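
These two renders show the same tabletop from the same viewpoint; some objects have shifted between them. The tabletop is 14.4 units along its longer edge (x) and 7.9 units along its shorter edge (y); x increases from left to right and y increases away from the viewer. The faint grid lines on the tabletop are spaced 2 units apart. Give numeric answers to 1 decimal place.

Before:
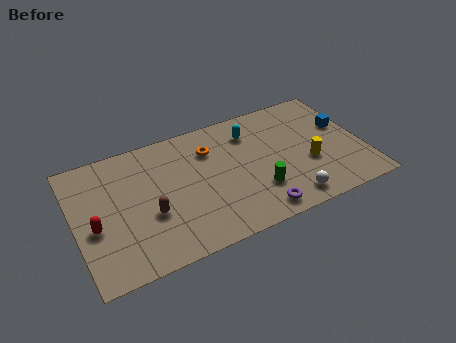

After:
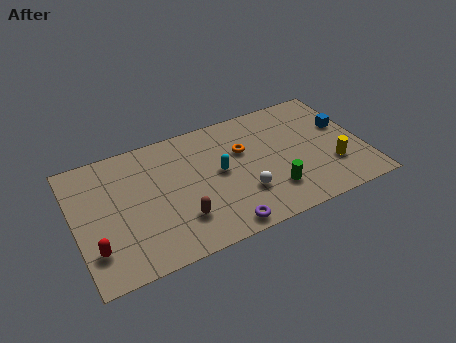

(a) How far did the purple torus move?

1.8

The purple torus was near (8.7, 1.0) before and (6.9, 0.8) after, so it travelled √(1.8² + 0.2²) ≈ 1.8 units.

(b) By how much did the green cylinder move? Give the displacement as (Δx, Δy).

(0.7, -0.3)

The green cylinder started near (8.9, 2.3) and ended near (9.6, 2.0).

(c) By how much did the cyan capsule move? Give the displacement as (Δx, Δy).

(-1.8, -1.9)

The cyan capsule started near (9.0, 6.1) and ended near (7.2, 4.2).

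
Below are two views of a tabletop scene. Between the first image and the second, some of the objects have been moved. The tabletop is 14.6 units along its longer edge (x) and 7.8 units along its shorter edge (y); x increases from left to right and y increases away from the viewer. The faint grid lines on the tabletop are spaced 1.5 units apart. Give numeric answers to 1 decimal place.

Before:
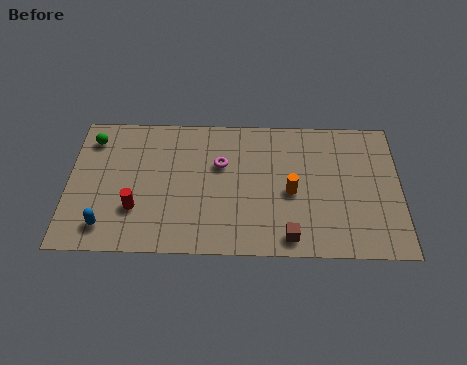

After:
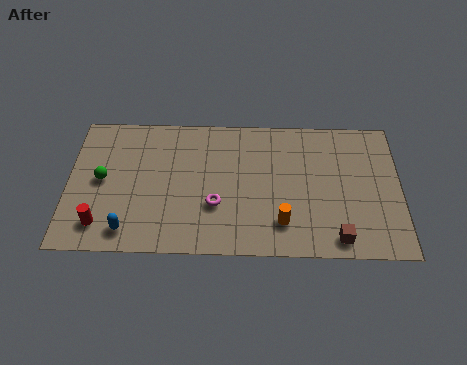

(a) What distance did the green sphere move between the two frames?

2.4

The green sphere was near (1.0, 6.3) before and (1.5, 4.0) after, so it travelled √(0.5² + 2.3²) ≈ 2.4 units.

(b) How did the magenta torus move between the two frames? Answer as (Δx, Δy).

(-0.2, -2.3)

From the two frames, the magenta torus sits at roughly (6.7, 5.0) before and (6.5, 2.7) after.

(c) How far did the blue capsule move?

1.0

From (1.7, 1.4) to (2.7, 1.2), the blue capsule covered √(1.0² + 0.2²) ≈ 1.0 units.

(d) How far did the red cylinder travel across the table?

1.7

The red cylinder was near (3.0, 2.4) before and (1.5, 1.5) after, so it travelled √(1.5² + 0.9²) ≈ 1.7 units.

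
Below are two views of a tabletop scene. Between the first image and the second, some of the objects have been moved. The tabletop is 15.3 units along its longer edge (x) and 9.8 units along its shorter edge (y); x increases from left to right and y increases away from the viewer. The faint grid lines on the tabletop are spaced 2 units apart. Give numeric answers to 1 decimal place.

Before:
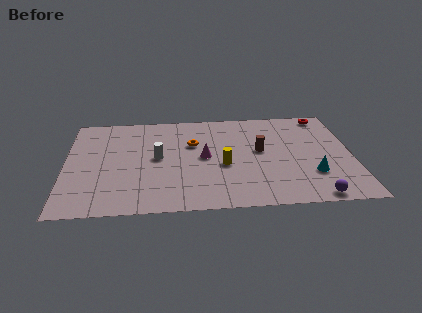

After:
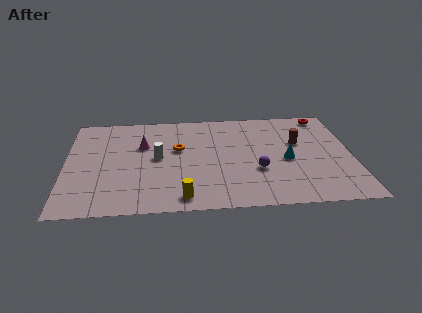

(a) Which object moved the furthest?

the purple sphere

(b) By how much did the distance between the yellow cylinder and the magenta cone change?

+4.3

They were about 1.3 units apart before and 5.6 after — 4.3 units further apart.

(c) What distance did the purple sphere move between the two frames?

4.0

From (13.1, 0.8) to (10.2, 3.5), the purple sphere covered √(2.9² + 2.7²) ≈ 4.0 units.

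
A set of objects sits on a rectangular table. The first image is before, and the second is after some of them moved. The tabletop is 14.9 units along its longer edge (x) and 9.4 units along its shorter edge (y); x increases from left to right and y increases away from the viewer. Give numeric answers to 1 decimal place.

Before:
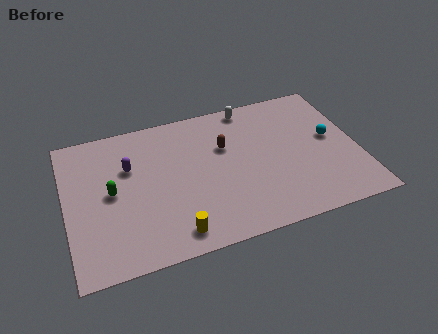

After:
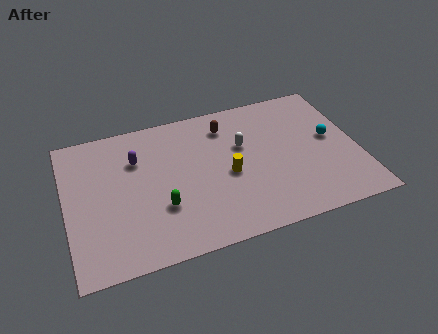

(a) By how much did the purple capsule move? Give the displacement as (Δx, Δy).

(0.4, 0.4)

The purple capsule was at about (3.3, 6.2) and moved to about (3.7, 6.6).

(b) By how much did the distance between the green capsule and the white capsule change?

-3.1

The distance was about 8.3 in the first image and 5.2 in the second, so they moved 3.1 units closer together.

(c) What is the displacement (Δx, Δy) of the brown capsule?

(0.2, 1.4)

The brown capsule was at about (8.2, 6.1) and moved to about (8.4, 7.5).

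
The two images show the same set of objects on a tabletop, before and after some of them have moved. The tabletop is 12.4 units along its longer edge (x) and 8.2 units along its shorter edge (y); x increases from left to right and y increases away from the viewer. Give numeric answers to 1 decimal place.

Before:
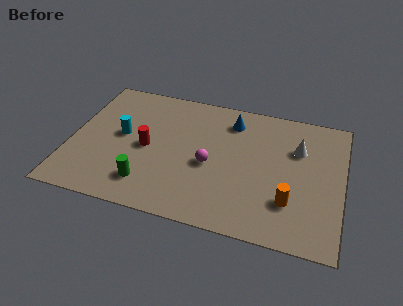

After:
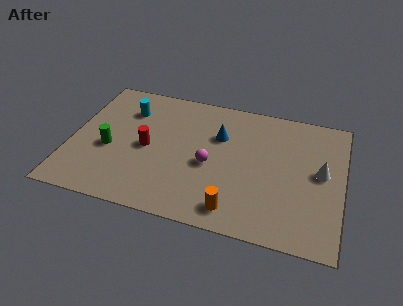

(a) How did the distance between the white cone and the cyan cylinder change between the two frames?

+1.1

They were about 8.1 units apart before and 9.2 after — 1.1 units further apart.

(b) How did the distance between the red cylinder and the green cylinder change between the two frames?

-0.4

They were about 2.2 units apart before and 1.8 after — 0.4 units closer together.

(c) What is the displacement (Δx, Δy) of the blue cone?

(-0.5, -1.1)

From the two frames, the blue cone sits at roughly (7.2, 6.6) before and (6.7, 5.5) after.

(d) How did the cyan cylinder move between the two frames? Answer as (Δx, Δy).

(0.1, 1.7)

The cyan cylinder started near (2.3, 4.4) and ended near (2.4, 6.1).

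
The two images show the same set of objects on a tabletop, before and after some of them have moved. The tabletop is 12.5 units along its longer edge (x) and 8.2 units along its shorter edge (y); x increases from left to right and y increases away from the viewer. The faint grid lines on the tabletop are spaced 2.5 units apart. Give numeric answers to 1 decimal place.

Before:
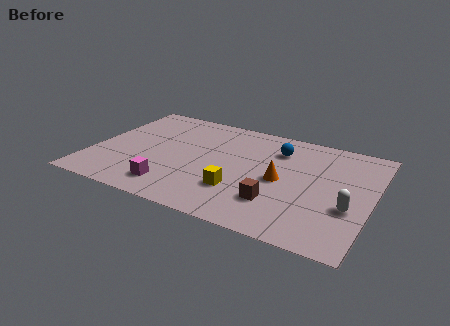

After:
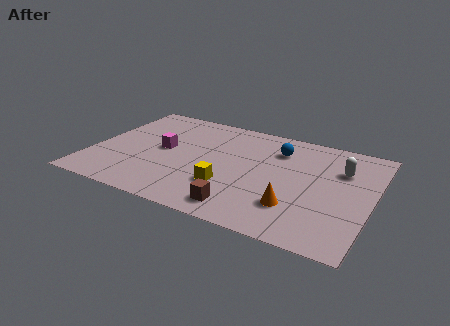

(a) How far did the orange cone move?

1.9

The orange cone was near (8.5, 3.9) before and (9.3, 2.2) after, so it travelled √(0.8² + 1.7²) ≈ 1.9 units.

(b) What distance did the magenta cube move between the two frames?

2.9

The magenta cube moved from about (3.9, 1.5) to (3.1, 4.3), a distance of √(0.8² + 2.8²) ≈ 2.9.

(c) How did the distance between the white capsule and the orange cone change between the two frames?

+0.7

The distance was about 3.2 in the first image and 3.9 in the second, so they moved 0.7 units further apart.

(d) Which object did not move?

the blue sphere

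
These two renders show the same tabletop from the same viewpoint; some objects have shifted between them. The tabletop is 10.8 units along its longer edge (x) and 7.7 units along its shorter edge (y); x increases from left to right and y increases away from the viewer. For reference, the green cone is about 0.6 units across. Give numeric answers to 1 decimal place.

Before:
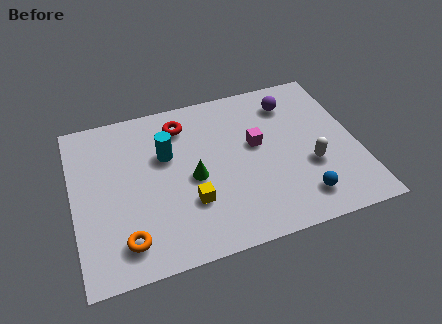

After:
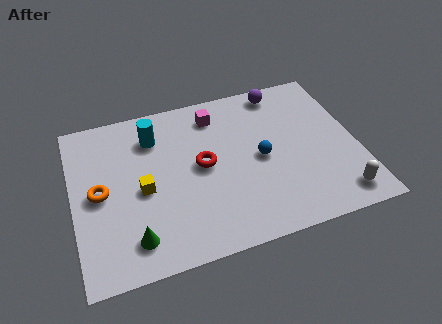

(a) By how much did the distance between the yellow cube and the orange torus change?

-1.1

The distance was about 2.7 in the first image and 1.6 in the second, so they moved 1.1 units closer together.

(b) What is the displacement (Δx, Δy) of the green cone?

(-2.4, -2.1)

The green cone was at about (4.5, 3.5) and moved to about (2.1, 1.4).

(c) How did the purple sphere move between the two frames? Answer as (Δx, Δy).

(-0.3, 0.7)

The purple sphere started near (8.5, 6.1) and ended near (8.2, 6.8).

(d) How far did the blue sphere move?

2.6

The blue sphere was near (8.4, 1.4) before and (7.1, 3.7) after, so it travelled √(1.3² + 2.3²) ≈ 2.6 units.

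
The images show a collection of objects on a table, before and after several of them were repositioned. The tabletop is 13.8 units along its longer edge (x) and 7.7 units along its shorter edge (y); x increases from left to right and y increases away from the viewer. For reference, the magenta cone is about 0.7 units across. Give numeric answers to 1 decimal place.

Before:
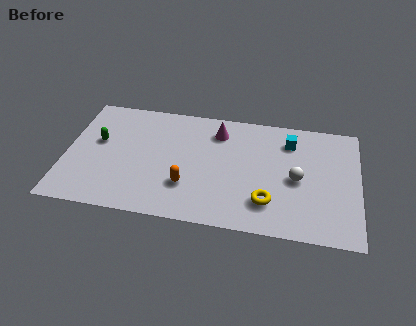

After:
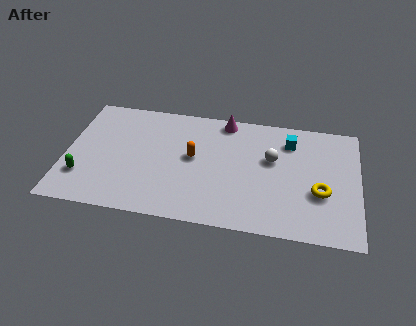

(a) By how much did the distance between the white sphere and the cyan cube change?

-0.9

The distance was about 2.4 in the first image and 1.5 in the second, so they moved 0.9 units closer together.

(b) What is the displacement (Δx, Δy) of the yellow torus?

(2.4, 1.0)

From the two frames, the yellow torus sits at roughly (9.6, 1.9) before and (12.0, 2.9) after.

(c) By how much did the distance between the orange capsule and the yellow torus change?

+2.3

They were about 3.8 units apart before and 6.1 after — 2.3 units further apart.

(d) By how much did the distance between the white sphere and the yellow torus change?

+0.8

Before: roughly 2.1 units apart; after: 2.9. That's 0.8 units further apart.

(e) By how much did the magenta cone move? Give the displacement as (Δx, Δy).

(0.3, 0.8)

The magenta cone started near (7.1, 6.1) and ended near (7.4, 6.9).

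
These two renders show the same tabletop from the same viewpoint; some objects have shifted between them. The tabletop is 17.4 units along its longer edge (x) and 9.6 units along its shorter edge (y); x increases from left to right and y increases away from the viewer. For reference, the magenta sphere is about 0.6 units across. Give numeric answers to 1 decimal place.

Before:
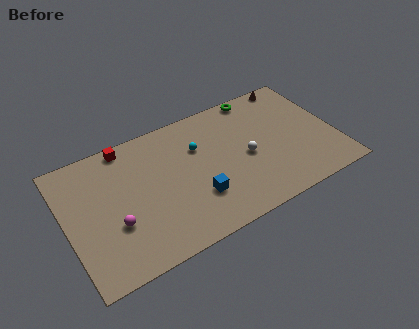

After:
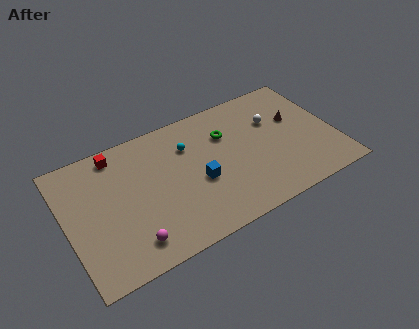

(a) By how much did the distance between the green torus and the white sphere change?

-1.5

The distance was about 4.6 in the first image and 3.1 in the second, so they moved 1.5 units closer together.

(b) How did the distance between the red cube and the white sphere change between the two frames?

+1.8

The distance was about 8.5 in the first image and 10.3 in the second, so they moved 1.8 units further apart.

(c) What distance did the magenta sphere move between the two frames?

1.9

The magenta sphere was near (2.9, 3.4) before and (3.7, 1.7) after, so it travelled √(0.8² + 1.7²) ≈ 1.9 units.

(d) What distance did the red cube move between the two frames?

0.8

The red cube was near (4.3, 8.7) before and (3.6, 8.4) after, so it travelled √(0.7² + 0.3²) ≈ 0.8 units.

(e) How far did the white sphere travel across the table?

2.9

From (11.6, 4.4) to (13.7, 6.4), the white sphere covered √(2.1² + 2.0²) ≈ 2.9 units.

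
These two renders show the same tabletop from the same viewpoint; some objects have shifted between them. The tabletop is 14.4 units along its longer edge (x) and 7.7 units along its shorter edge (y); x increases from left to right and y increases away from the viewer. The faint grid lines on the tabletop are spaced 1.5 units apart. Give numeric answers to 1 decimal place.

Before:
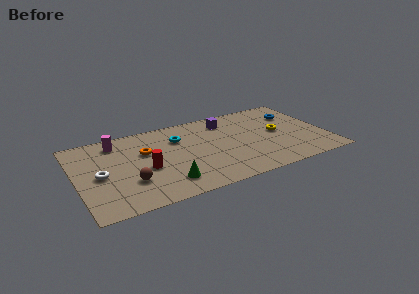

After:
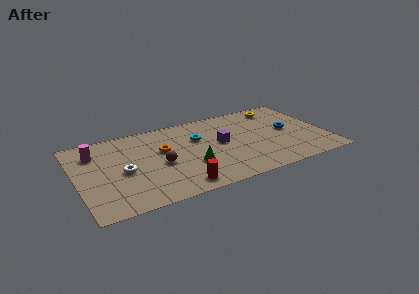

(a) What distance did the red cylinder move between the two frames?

2.8

From (3.9, 3.3) to (5.5, 1.0), the red cylinder covered √(1.6² + 2.3²) ≈ 2.8 units.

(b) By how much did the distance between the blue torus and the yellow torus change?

+0.6

The distance was about 1.9 in the first image and 2.5 in the second, so they moved 0.6 units further apart.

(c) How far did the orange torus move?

1.0

From (4.0, 4.9) to (5.0, 4.7), the orange torus covered √(1.0² + 0.2²) ≈ 1.0 units.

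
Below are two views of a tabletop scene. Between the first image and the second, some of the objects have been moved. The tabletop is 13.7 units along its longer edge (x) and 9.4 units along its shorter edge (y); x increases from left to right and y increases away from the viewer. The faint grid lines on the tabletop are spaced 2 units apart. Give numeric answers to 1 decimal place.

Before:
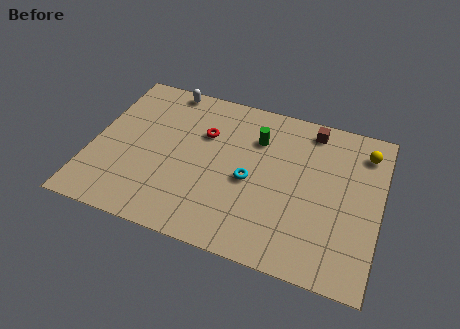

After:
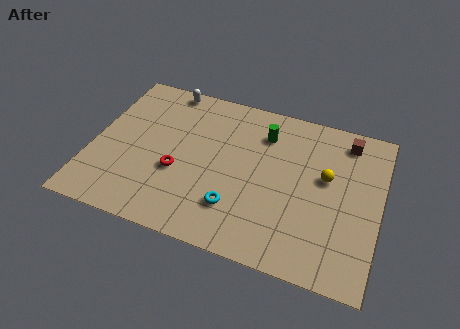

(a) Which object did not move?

the white capsule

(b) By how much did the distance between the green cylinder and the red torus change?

+2.7

They were about 2.5 units apart before and 5.2 after — 2.7 units further apart.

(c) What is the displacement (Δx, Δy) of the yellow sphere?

(-1.7, -2.1)

The yellow sphere was at about (12.8, 7.6) and moved to about (11.1, 5.5).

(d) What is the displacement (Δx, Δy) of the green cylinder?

(0.3, 0.4)

The green cylinder started near (7.7, 6.8) and ended near (8.0, 7.2).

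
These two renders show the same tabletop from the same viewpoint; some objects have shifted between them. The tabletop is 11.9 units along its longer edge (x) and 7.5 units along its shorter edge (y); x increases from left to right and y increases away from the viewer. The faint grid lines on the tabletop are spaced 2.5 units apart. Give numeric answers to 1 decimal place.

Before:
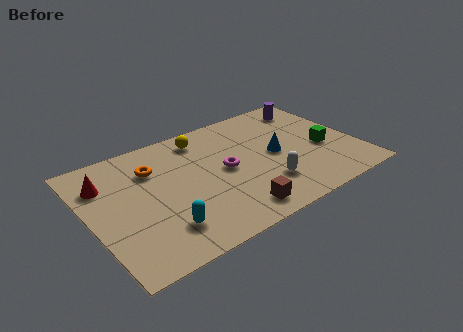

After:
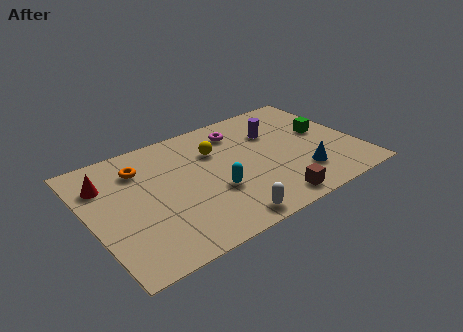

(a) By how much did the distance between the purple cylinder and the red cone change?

-2.0

They were about 9.6 units apart before and 7.6 after — 2.0 units closer together.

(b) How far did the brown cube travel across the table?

1.6

The brown cube moved from about (5.9, 1.1) to (7.5, 0.9), a distance of √(1.6² + 0.2²) ≈ 1.6.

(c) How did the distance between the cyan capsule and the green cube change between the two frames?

-2.2

Before: roughly 7.7 units apart; after: 5.5. That's 2.2 units closer together.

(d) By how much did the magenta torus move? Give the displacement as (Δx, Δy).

(1.0, 2.2)

The magenta torus was at about (6.0, 3.8) and moved to about (7.0, 6.0).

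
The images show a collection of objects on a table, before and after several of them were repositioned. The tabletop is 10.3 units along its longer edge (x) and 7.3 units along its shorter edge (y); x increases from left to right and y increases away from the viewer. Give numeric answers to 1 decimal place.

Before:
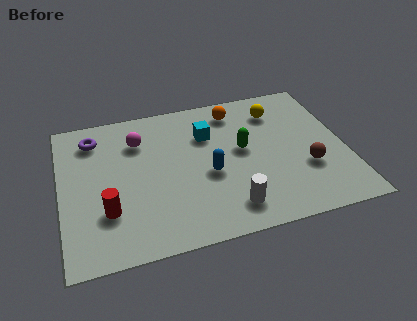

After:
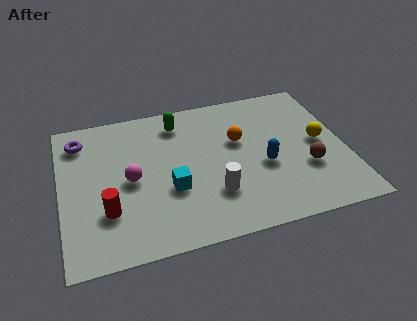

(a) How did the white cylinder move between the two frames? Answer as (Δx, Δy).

(-0.5, 0.8)

The white cylinder was at about (5.9, 1.3) and moved to about (5.4, 2.1).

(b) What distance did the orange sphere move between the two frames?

1.6

The orange sphere moved from about (6.5, 6.1) to (6.5, 4.5), a distance of √(0.0² + 1.6²) ≈ 1.6.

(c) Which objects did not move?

the red cylinder and the brown sphere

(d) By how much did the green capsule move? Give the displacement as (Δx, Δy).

(-2.2, 2.0)

The green capsule started near (6.6, 4.0) and ended near (4.4, 6.0).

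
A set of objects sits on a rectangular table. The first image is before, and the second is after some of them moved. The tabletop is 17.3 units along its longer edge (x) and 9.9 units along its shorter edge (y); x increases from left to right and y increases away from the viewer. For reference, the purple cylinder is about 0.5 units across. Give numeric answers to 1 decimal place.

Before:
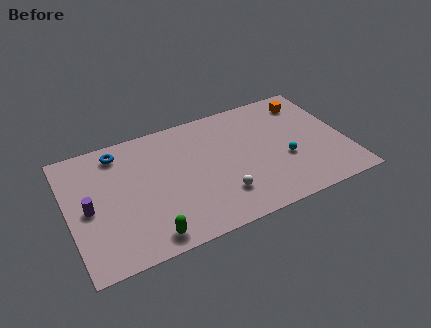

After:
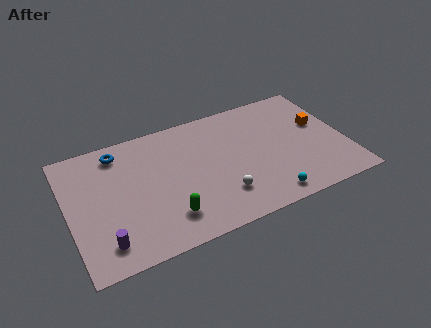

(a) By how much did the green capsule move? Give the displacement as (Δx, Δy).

(1.3, 1.0)

The green capsule started near (4.5, 1.2) and ended near (5.8, 2.2).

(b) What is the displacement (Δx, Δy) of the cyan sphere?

(-1.5, -2.6)

The cyan sphere was at about (13.4, 3.8) and moved to about (11.9, 1.2).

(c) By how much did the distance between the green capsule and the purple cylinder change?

-0.9

The distance was about 4.8 in the first image and 3.9 in the second, so they moved 0.9 units closer together.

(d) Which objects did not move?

the white sphere and the blue torus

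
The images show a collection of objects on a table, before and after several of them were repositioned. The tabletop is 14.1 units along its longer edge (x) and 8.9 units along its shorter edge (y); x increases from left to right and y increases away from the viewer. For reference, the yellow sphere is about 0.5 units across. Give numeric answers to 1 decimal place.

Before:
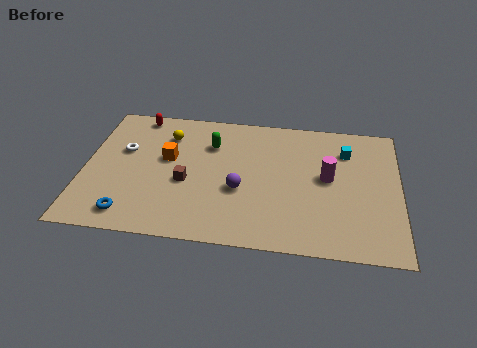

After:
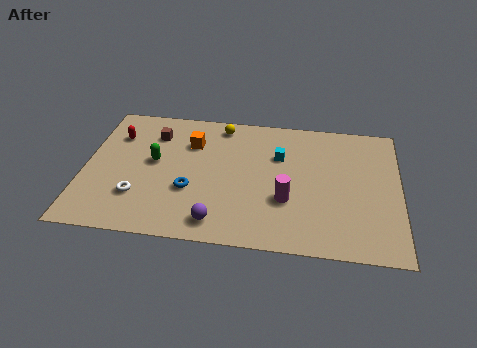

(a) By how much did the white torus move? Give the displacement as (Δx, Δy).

(0.8, -3.0)

From the two frames, the white torus sits at roughly (1.7, 5.5) before and (2.5, 2.5) after.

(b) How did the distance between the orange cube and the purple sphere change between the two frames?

+1.6

They were about 3.7 units apart before and 5.3 after — 1.6 units further apart.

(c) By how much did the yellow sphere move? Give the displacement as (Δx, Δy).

(2.4, 1.0)

From the two frames, the yellow sphere sits at roughly (3.6, 6.8) before and (6.0, 7.8) after.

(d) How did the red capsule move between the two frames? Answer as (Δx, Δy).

(-0.9, -1.5)

From the two frames, the red capsule sits at roughly (2.2, 8.0) before and (1.3, 6.5) after.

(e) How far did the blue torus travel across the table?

3.2

From (2.2, 1.3) to (4.8, 3.2), the blue torus covered √(2.6² + 1.9²) ≈ 3.2 units.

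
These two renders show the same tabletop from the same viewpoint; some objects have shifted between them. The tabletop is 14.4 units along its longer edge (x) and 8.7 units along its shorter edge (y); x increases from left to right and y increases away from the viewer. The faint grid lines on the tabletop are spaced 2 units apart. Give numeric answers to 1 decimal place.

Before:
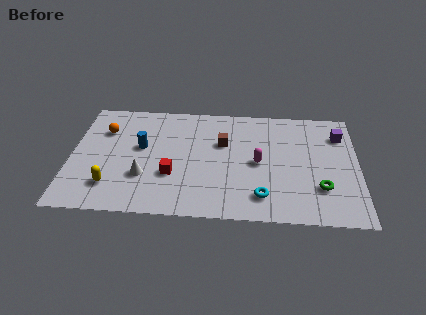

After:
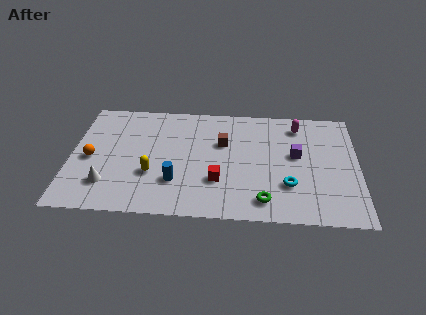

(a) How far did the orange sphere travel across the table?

2.3

From (1.6, 6.2) to (1.0, 4.0), the orange sphere covered √(0.6² + 2.2²) ≈ 2.3 units.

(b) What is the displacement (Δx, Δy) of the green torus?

(-2.8, -1.1)

From the two frames, the green torus sits at roughly (12.5, 2.5) before and (9.7, 1.4) after.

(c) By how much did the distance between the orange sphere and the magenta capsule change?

+2.8

Before: roughly 8.1 units apart; after: 10.9. That's 2.8 units further apart.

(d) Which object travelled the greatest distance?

the magenta capsule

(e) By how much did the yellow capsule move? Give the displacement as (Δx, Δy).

(2.0, 1.0)

The yellow capsule was at about (2.1, 2.0) and moved to about (4.1, 3.0).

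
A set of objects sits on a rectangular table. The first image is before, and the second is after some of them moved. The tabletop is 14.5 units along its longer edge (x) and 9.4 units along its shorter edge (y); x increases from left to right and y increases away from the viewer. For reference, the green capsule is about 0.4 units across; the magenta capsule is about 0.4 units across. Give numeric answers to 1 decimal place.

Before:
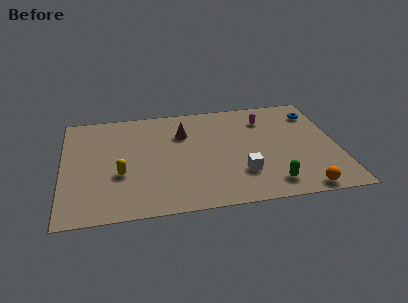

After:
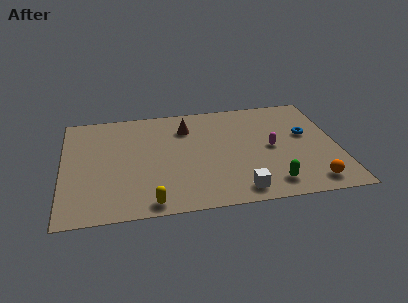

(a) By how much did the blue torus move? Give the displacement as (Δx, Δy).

(-0.6, -1.9)

The blue torus started near (13.5, 7.4) and ended near (12.9, 5.5).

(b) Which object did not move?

the green capsule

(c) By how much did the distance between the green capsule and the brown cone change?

+0.3

Before: roughly 6.7 units apart; after: 7.0. That's 0.3 units further apart.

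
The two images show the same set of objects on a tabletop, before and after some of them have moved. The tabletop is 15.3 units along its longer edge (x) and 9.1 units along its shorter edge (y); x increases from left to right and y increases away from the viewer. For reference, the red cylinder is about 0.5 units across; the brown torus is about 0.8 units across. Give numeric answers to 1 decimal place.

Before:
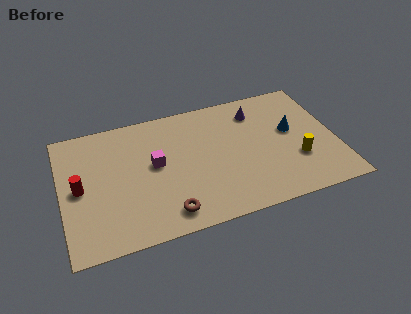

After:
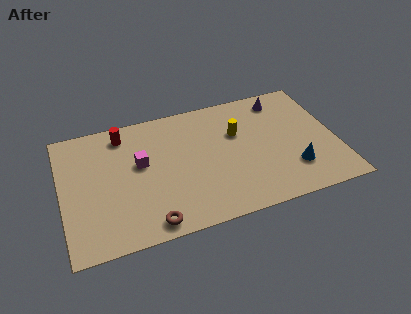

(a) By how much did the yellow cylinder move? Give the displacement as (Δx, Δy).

(-3.1, 2.9)

The yellow cylinder started near (13.0, 3.0) and ended near (9.9, 5.9).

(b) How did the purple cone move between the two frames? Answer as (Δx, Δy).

(1.5, 0.5)

The purple cone was at about (11.1, 7.2) and moved to about (12.6, 7.7).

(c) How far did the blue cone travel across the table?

2.8

The blue cone was near (12.9, 5.2) before and (12.7, 2.4) after, so it travelled √(0.2² + 2.8²) ≈ 2.8 units.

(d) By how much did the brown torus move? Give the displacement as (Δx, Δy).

(-1.0, -0.4)

The brown torus was at about (5.6, 1.4) and moved to about (4.6, 1.0).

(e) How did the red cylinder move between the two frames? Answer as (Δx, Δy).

(2.6, 3.2)

The red cylinder started near (1.0, 4.5) and ended near (3.6, 7.7).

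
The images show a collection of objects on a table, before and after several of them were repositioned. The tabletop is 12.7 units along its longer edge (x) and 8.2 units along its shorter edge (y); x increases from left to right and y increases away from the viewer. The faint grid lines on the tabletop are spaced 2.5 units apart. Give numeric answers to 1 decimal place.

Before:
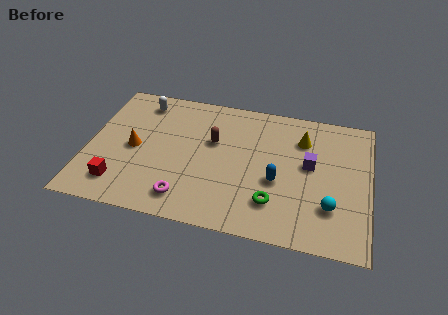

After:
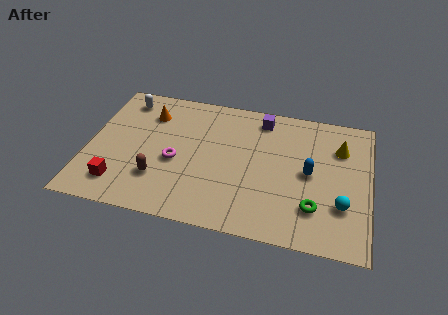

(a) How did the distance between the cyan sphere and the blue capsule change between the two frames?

-0.4

The distance was about 2.6 in the first image and 2.2 in the second, so they moved 0.4 units closer together.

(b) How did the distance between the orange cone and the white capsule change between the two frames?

-1.6

They were about 3.0 units apart before and 1.4 after — 1.6 units closer together.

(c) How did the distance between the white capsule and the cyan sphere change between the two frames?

+1.1

They were about 9.9 units apart before and 11.0 after — 1.1 units further apart.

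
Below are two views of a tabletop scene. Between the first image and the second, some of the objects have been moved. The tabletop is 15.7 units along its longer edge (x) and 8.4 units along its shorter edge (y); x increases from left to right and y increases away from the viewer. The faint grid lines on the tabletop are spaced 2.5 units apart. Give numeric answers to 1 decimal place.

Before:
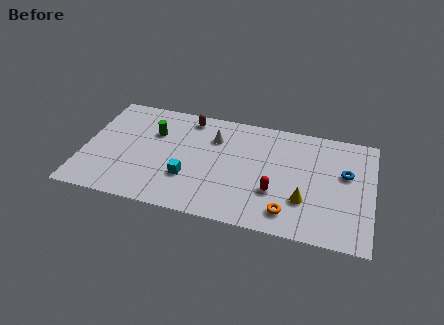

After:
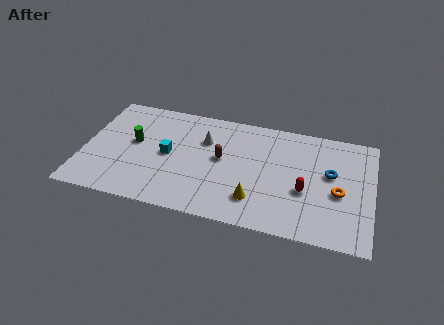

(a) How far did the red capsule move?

1.7

From (10.5, 2.8) to (12.1, 3.3), the red capsule covered √(1.6² + 0.5²) ≈ 1.7 units.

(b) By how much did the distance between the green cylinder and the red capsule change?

+2.1

Before: roughly 7.4 units apart; after: 9.5. That's 2.1 units further apart.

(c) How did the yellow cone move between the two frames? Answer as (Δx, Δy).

(-2.6, -0.6)

The yellow cone started near (12.1, 2.6) and ended near (9.5, 2.0).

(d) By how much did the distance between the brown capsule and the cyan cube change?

-1.7

Before: roughly 4.6 units apart; after: 2.9. That's 1.7 units closer together.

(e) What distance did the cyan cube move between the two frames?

1.9

From (5.8, 2.7) to (4.6, 4.2), the cyan cube covered √(1.2² + 1.5²) ≈ 1.9 units.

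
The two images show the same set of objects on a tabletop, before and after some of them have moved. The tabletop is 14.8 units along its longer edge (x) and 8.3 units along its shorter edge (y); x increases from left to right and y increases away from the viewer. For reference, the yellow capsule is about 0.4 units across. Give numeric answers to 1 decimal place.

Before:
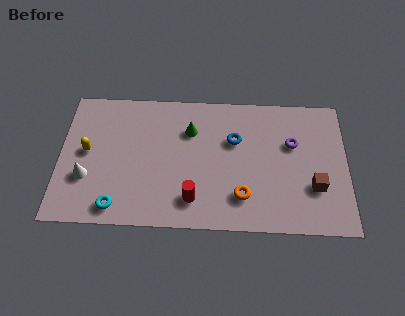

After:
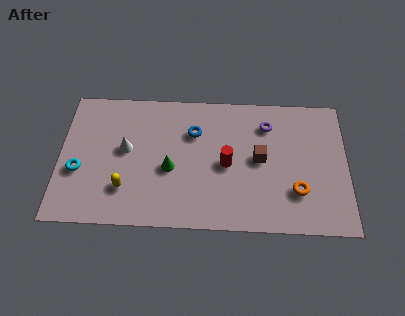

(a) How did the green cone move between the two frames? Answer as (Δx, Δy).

(-1.0, -2.4)

From the two frames, the green cone sits at roughly (6.7, 5.9) before and (5.7, 3.5) after.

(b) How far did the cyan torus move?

2.9

The cyan torus moved from about (3.0, 1.1) to (1.0, 3.2), a distance of √(2.0² + 2.1²) ≈ 2.9.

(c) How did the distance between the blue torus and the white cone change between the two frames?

-4.3

The distance was about 8.0 in the first image and 3.7 in the second, so they moved 4.3 units closer together.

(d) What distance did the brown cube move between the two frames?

3.2

The brown cube was near (13.1, 2.7) before and (10.3, 4.3) after, so it travelled √(2.8² + 1.6²) ≈ 3.2 units.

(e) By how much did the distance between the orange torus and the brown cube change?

-1.1

Before: roughly 3.8 units apart; after: 2.7. That's 1.1 units closer together.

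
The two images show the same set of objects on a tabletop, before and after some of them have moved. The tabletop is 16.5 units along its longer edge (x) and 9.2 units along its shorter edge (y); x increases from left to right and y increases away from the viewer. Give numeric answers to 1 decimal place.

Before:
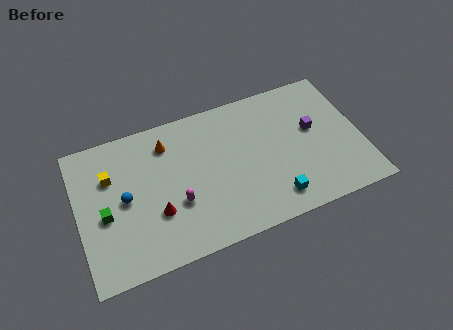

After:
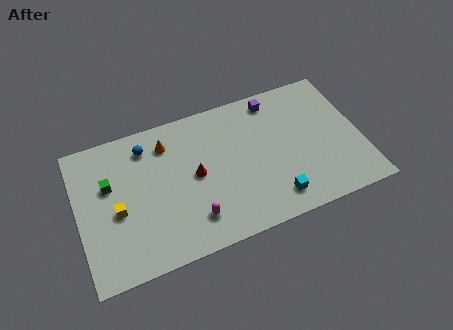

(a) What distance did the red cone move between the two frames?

2.9

The red cone moved from about (4.4, 3.1) to (6.8, 4.7), a distance of √(2.4² + 1.6²) ≈ 2.9.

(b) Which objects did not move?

the orange cone and the cyan cube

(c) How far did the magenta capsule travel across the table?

1.5

The magenta capsule moved from about (5.6, 3.3) to (6.4, 2.0), a distance of √(0.8² + 1.3²) ≈ 1.5.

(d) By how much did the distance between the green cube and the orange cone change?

-1.3

They were about 5.1 units apart before and 3.8 after — 1.3 units closer together.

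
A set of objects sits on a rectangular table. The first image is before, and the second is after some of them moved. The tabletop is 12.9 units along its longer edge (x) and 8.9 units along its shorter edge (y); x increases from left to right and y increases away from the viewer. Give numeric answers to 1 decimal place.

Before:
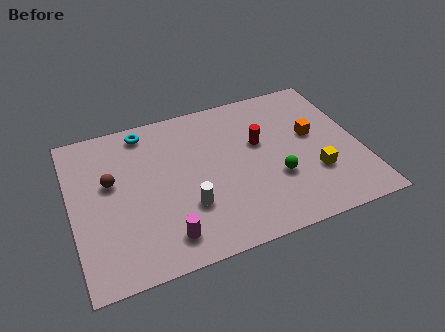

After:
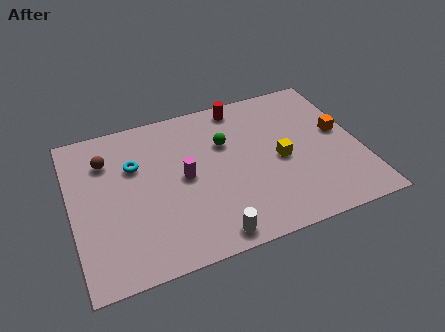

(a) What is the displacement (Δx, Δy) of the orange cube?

(1.2, -0.2)

The orange cube was at about (10.9, 5.1) and moved to about (12.1, 4.9).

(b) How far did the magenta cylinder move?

3.2

The magenta cylinder was near (3.9, 1.5) before and (5.0, 4.5) after, so it travelled √(1.1² + 3.0²) ≈ 3.2 units.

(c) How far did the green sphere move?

3.4

The green sphere was near (9.0, 3.1) before and (7.0, 5.9) after, so it travelled √(2.0² + 2.8²) ≈ 3.4 units.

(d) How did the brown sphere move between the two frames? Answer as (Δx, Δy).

(-0.1, 1.3)

From the two frames, the brown sphere sits at roughly (1.8, 5.3) before and (1.7, 6.6) after.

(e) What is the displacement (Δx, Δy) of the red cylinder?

(-0.6, 2.5)

From the two frames, the red cylinder sits at roughly (8.5, 5.4) before and (7.9, 7.9) after.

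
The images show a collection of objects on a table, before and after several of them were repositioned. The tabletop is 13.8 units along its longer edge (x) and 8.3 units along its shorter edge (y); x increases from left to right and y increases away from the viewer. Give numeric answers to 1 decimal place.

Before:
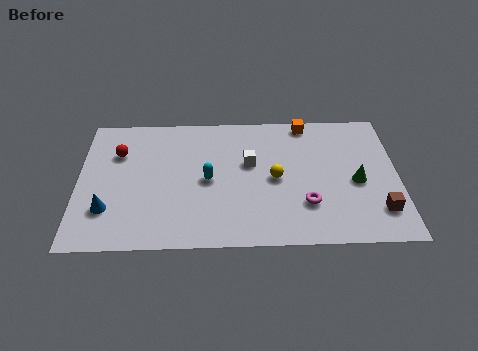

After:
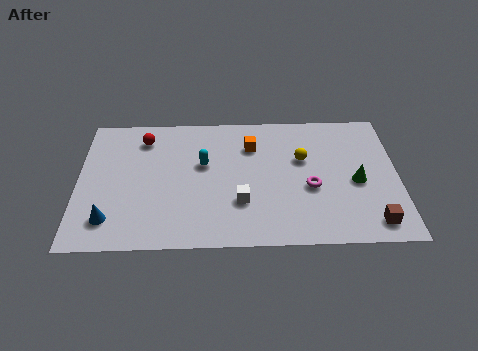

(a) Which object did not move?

the green cone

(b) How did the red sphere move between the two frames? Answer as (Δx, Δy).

(1.1, 0.9)

From the two frames, the red sphere sits at roughly (1.7, 5.8) before and (2.8, 6.7) after.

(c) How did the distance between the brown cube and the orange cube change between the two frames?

+0.7

Before: roughly 6.4 units apart; after: 7.1. That's 0.7 units further apart.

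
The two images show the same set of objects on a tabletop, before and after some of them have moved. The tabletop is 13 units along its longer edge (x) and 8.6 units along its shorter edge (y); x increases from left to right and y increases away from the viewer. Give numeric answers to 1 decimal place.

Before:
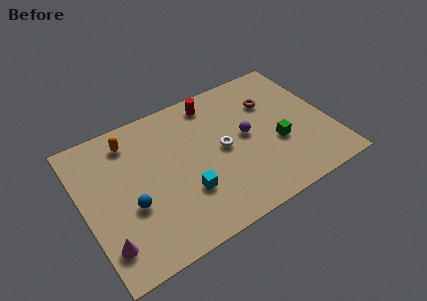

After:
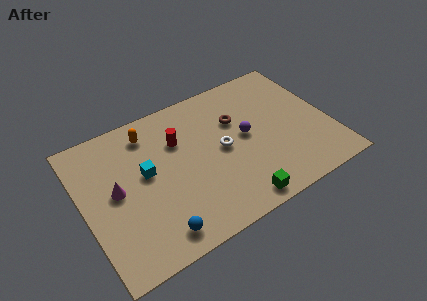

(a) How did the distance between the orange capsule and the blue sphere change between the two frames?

+2.1

Before: roughly 3.8 units apart; after: 5.9. That's 2.1 units further apart.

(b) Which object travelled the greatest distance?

the green cube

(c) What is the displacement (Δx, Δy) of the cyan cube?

(-1.8, 2.1)

From the two frames, the cyan cube sits at roughly (5.1, 2.7) before and (3.3, 4.8) after.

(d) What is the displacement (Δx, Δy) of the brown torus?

(-1.9, -0.3)

The brown torus started near (10.2, 6.0) and ended near (8.3, 5.7).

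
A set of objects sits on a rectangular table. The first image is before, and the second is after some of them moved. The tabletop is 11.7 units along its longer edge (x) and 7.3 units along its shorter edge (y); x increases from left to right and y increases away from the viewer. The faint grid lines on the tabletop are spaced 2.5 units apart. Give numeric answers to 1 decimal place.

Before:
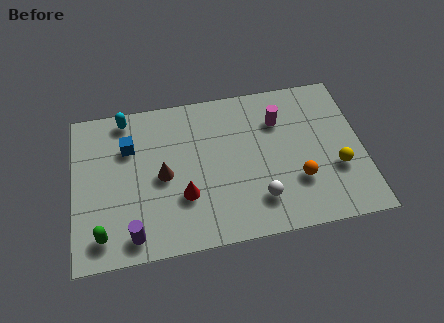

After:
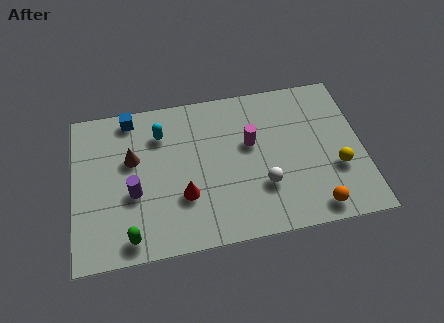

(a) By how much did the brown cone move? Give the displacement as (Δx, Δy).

(-1.2, 1.0)

The brown cone started near (3.6, 3.5) and ended near (2.4, 4.5).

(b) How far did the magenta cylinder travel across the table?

1.5

The magenta cylinder moved from about (8.4, 5.3) to (7.2, 4.4), a distance of √(1.2² + 0.9²) ≈ 1.5.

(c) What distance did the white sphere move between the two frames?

0.6

The white sphere moved from about (7.4, 1.7) to (7.6, 2.3), a distance of √(0.2² + 0.6²) ≈ 0.6.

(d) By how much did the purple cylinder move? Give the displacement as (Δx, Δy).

(0.1, 1.9)

From the two frames, the purple cylinder sits at roughly (2.3, 1.0) before and (2.4, 2.9) after.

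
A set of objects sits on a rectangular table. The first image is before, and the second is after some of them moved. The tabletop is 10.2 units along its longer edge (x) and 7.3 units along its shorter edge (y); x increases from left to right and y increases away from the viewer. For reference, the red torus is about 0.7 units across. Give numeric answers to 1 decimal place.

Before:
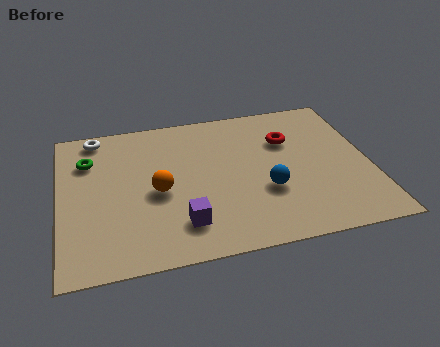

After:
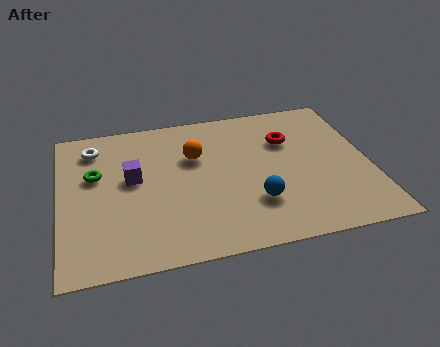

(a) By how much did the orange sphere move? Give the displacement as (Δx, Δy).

(1.3, 1.5)

From the two frames, the orange sphere sits at roughly (3.2, 3.3) before and (4.5, 4.8) after.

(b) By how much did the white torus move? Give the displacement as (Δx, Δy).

(-0.1, -0.6)

The white torus started near (1.3, 6.5) and ended near (1.2, 5.9).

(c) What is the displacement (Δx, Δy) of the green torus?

(0.2, -0.8)

The green torus started near (1.0, 5.3) and ended near (1.2, 4.5).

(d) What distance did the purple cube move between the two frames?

2.9

From (3.9, 1.6) to (2.4, 4.1), the purple cube covered √(1.5² + 2.5²) ≈ 2.9 units.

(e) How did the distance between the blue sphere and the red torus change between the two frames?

+0.6

They were about 2.6 units apart before and 3.2 after — 0.6 units further apart.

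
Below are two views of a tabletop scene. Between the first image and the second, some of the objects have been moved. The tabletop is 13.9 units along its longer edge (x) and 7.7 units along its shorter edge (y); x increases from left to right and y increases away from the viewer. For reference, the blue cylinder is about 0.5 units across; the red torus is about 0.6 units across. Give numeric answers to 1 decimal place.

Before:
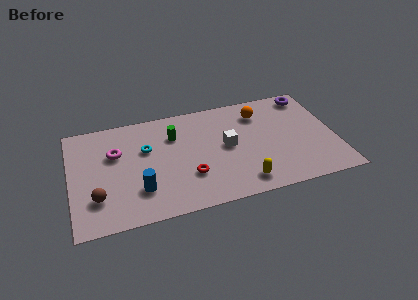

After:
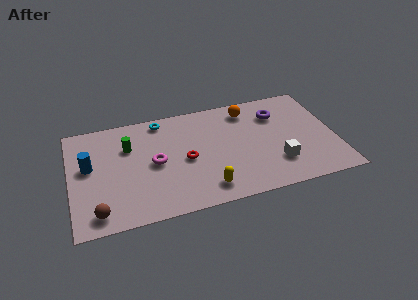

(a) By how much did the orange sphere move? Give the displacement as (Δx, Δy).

(-0.6, 0.4)

From the two frames, the orange sphere sits at roughly (10.1, 6.0) before and (9.5, 6.4) after.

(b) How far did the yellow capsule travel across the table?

1.9

From (8.8, 1.2) to (6.9, 1.3), the yellow capsule covered √(1.9² + 0.1²) ≈ 1.9 units.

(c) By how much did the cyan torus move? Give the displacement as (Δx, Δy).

(0.9, 1.9)

The cyan torus started near (4.0, 4.9) and ended near (4.9, 6.8).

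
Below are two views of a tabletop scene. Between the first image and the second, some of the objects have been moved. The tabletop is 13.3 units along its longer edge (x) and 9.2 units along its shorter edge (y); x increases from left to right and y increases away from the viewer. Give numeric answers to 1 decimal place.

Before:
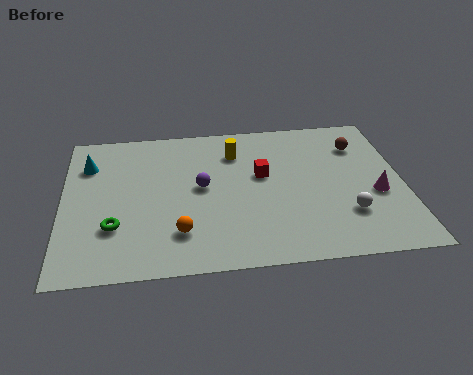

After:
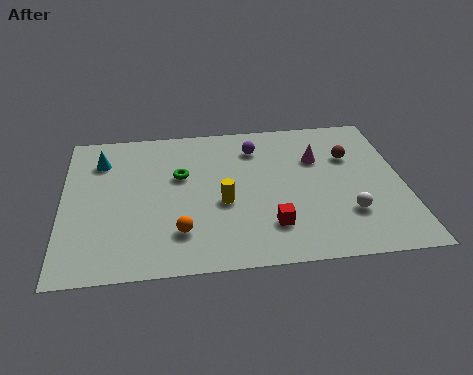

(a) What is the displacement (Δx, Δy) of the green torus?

(2.6, 2.9)

From the two frames, the green torus sits at roughly (2.0, 2.8) before and (4.6, 5.7) after.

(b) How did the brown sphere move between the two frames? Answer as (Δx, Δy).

(-0.4, -0.7)

From the two frames, the brown sphere sits at roughly (11.7, 6.9) before and (11.3, 6.2) after.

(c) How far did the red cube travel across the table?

3.2

The red cube was near (7.8, 5.4) before and (8.0, 2.2) after, so it travelled √(0.2² + 3.2²) ≈ 3.2 units.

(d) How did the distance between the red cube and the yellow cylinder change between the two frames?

+0.5

Before: roughly 1.9 units apart; after: 2.4. That's 0.5 units further apart.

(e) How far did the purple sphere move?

3.2

The purple sphere moved from about (5.4, 4.9) to (7.6, 7.2), a distance of √(2.2² + 2.3²) ≈ 3.2.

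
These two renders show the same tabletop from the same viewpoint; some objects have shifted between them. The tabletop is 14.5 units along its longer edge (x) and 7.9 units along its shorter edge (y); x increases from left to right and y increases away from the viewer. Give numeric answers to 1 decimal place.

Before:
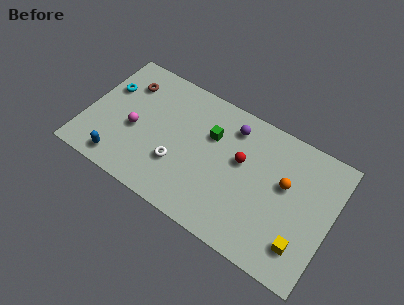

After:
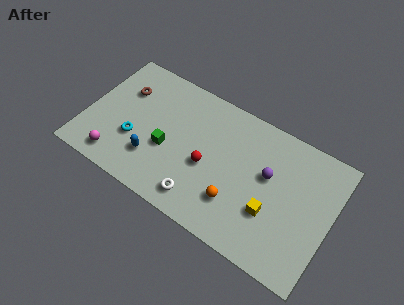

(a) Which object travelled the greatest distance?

the orange sphere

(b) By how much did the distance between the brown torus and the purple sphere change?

+2.5

Before: roughly 6.3 units apart; after: 8.8. That's 2.5 units further apart.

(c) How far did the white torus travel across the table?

2.1

The white torus moved from about (5.6, 2.6) to (7.2, 1.3), a distance of √(1.6² + 1.3²) ≈ 2.1.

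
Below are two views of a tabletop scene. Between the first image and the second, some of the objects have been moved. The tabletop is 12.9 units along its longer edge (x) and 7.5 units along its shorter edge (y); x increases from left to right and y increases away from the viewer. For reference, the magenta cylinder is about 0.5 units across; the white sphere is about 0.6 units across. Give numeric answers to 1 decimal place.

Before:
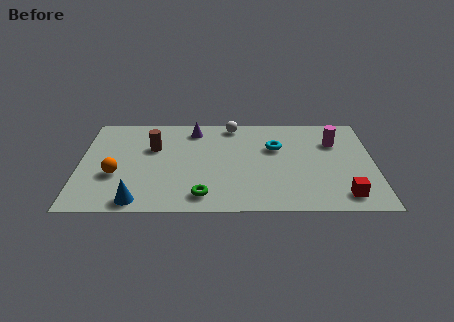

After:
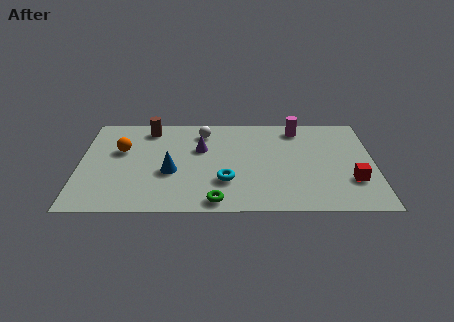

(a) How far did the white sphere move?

1.4

The white sphere moved from about (6.7, 6.7) to (5.4, 6.1), a distance of √(1.3² + 0.6²) ≈ 1.4.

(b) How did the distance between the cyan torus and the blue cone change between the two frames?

-4.8

The distance was about 7.3 in the first image and 2.5 in the second, so they moved 4.8 units closer together.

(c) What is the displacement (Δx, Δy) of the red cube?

(0.4, 1.1)

From the two frames, the red cube sits at roughly (11.5, 1.2) before and (11.9, 2.3) after.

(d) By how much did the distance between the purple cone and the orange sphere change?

-1.4

They were about 4.9 units apart before and 3.5 after — 1.4 units closer together.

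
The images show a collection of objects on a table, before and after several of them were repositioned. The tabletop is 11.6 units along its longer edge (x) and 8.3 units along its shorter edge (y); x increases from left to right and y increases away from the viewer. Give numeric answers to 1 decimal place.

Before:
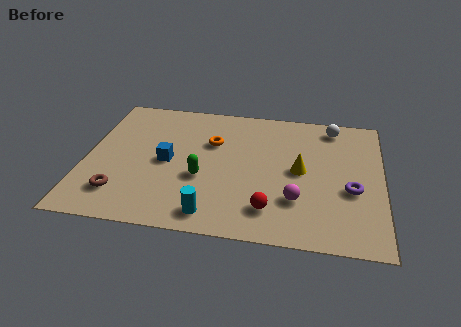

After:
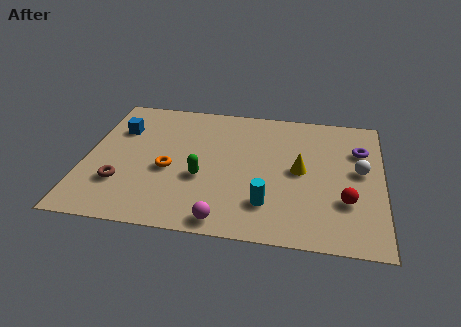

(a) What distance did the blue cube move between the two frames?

2.7

The blue cube moved from about (3.2, 4.0) to (1.2, 5.8), a distance of √(2.0² + 1.8²) ≈ 2.7.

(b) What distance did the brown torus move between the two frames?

0.6

The brown torus moved from about (1.5, 1.8) to (1.5, 2.4), a distance of √(0.0² + 0.6²) ≈ 0.6.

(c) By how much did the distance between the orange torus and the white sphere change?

+2.5

The distance was about 5.0 in the first image and 7.5 in the second, so they moved 2.5 units further apart.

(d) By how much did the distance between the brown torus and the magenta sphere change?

-2.4

The distance was about 6.8 in the first image and 4.4 in the second, so they moved 2.4 units closer together.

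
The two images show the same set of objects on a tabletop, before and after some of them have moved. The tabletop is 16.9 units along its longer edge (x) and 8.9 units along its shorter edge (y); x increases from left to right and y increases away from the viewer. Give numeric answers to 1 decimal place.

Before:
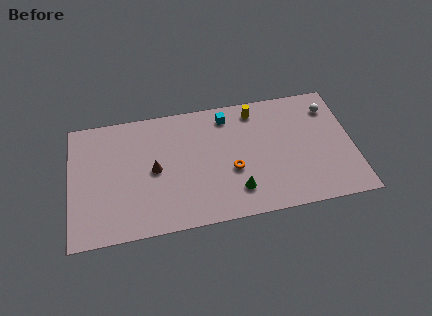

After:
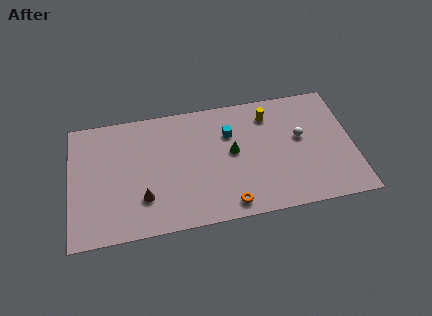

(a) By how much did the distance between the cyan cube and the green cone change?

-4.1

The distance was about 5.5 in the first image and 1.4 in the second, so they moved 4.1 units closer together.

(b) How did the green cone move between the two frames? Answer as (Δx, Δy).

(-0.1, 2.8)

The green cone was at about (9.8, 2.0) and moved to about (9.7, 4.8).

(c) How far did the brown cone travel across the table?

2.0

The brown cone was near (5.0, 4.4) before and (4.3, 2.5) after, so it travelled √(0.7² + 1.9²) ≈ 2.0 units.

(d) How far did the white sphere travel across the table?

2.7

From (15.7, 7.0) to (13.8, 5.1), the white sphere covered √(1.9² + 1.9²) ≈ 2.7 units.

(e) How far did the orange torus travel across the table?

2.4

The orange torus moved from about (9.6, 3.5) to (9.3, 1.1), a distance of √(0.3² + 2.4²) ≈ 2.4.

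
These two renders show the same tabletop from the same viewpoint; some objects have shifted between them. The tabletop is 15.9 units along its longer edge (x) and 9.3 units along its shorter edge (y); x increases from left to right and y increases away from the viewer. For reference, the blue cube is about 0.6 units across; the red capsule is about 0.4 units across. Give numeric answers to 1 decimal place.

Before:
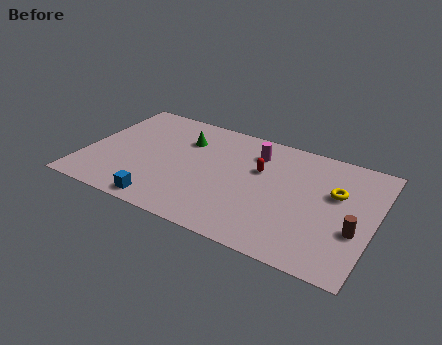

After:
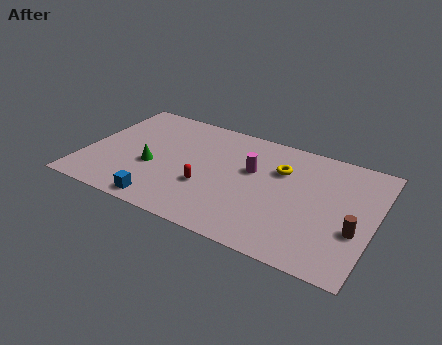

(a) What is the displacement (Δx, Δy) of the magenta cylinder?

(0.0, -1.5)

The magenta cylinder started near (9.1, 7.2) and ended near (9.1, 5.7).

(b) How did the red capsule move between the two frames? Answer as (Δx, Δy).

(-2.6, -2.6)

The red capsule started near (9.5, 5.9) and ended near (6.9, 3.3).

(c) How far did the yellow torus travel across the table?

3.2

From (13.7, 5.8) to (10.6, 6.4), the yellow torus covered √(3.1² + 0.6²) ≈ 3.2 units.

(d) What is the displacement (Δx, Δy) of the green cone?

(-1.4, -3.0)

The green cone started near (5.2, 6.7) and ended near (3.8, 3.7).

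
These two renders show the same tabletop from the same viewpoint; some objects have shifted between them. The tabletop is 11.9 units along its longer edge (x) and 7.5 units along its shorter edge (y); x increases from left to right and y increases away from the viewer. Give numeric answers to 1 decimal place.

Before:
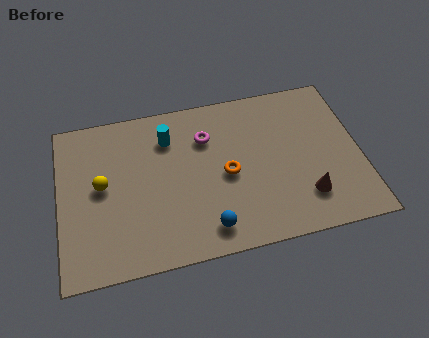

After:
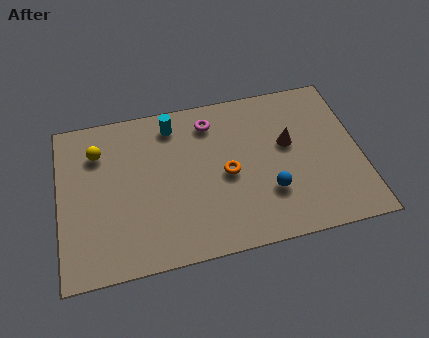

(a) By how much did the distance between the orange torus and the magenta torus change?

+0.6

They were about 2.0 units apart before and 2.6 after — 0.6 units further apart.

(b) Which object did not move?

the orange torus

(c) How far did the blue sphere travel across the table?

2.7

The blue sphere moved from about (5.7, 1.2) to (8.2, 2.3), a distance of √(2.5² + 1.1²) ≈ 2.7.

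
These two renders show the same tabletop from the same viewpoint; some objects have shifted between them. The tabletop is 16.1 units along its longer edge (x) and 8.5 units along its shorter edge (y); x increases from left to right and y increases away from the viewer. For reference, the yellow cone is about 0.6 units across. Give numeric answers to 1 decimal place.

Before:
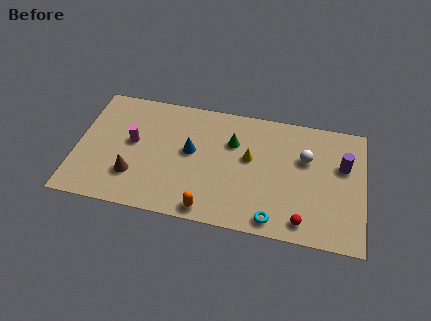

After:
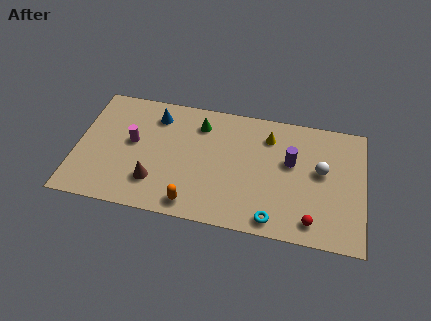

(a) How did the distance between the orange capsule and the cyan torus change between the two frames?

+0.9

The distance was about 3.6 in the first image and 4.5 in the second, so they moved 0.9 units further apart.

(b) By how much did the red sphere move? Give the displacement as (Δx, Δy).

(0.5, 0.1)

The red sphere started near (12.8, 1.2) and ended near (13.3, 1.3).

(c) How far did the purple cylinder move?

2.9

The purple cylinder was near (14.9, 5.4) before and (12.0, 5.1) after, so it travelled √(2.9² + 0.3²) ≈ 2.9 units.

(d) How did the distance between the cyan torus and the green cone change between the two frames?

+1.8

Before: roughly 5.4 units apart; after: 7.2. That's 1.8 units further apart.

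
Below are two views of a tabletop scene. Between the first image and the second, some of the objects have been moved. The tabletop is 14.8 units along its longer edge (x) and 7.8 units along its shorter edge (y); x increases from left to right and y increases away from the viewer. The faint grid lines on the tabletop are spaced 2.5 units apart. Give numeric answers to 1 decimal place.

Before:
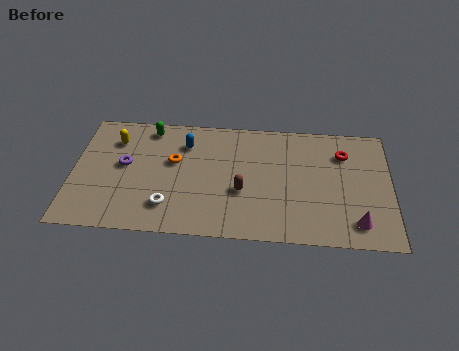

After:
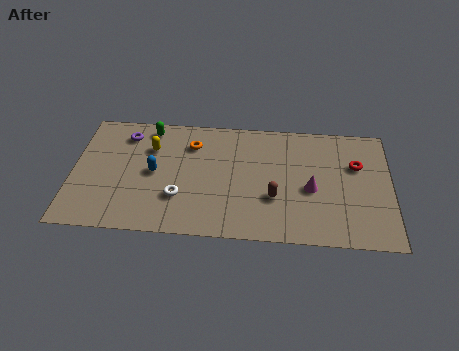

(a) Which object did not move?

the green capsule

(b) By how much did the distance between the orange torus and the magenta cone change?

-3.0

The distance was about 9.1 in the first image and 6.1 in the second, so they moved 3.0 units closer together.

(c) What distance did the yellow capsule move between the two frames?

1.7

The yellow capsule was near (1.9, 5.9) before and (3.6, 5.5) after, so it travelled √(1.7² + 0.4²) ≈ 1.7 units.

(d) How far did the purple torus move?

2.0

The purple torus moved from about (2.4, 4.3) to (2.4, 6.3), a distance of √(0.0² + 2.0²) ≈ 2.0.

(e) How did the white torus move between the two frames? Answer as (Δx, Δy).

(0.5, 0.6)

From the two frames, the white torus sits at roughly (4.5, 1.8) before and (5.0, 2.4) after.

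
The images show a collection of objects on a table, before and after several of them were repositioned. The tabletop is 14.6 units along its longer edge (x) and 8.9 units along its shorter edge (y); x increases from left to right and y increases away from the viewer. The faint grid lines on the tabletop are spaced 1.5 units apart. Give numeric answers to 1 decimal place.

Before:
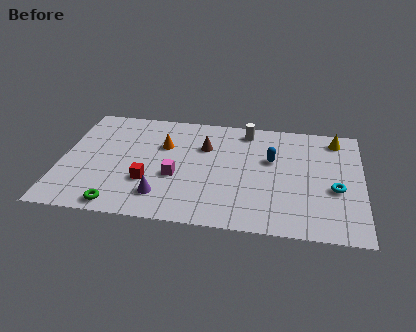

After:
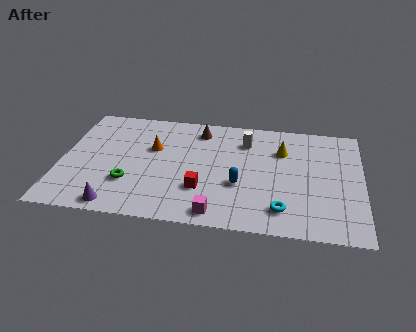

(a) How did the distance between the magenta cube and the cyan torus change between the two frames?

-4.5

Before: roughly 7.7 units apart; after: 3.2. That's 4.5 units closer together.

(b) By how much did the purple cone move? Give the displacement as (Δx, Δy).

(-2.1, -1.0)

The purple cone was at about (5.0, 1.9) and moved to about (2.9, 0.9).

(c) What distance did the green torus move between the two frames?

1.8

The green torus was near (3.0, 0.9) before and (3.4, 2.7) after, so it travelled √(0.4² + 1.8²) ≈ 1.8 units.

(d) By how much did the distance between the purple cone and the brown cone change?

+2.9

The distance was about 4.6 in the first image and 7.5 in the second, so they moved 2.9 units further apart.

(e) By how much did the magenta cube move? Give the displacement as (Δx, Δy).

(2.1, -2.5)

From the two frames, the magenta cube sits at roughly (5.6, 3.5) before and (7.7, 1.0) after.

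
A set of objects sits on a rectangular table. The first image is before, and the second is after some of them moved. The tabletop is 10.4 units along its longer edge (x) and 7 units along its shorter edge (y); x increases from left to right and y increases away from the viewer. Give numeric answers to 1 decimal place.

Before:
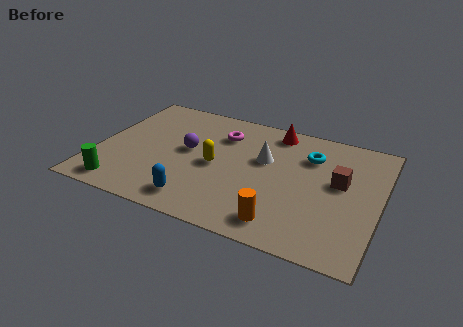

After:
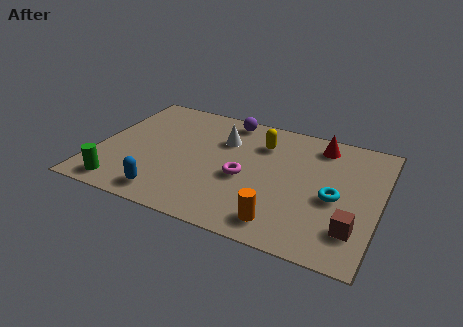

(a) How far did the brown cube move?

2.4

The brown cube was near (8.9, 4.0) before and (9.6, 1.7) after, so it travelled √(0.7² + 2.3²) ≈ 2.4 units.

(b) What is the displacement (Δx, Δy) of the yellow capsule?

(1.5, 1.9)

From the two frames, the yellow capsule sits at roughly (4.4, 3.3) before and (5.9, 5.2) after.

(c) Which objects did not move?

the green cylinder and the orange cylinder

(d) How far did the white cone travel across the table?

1.7

The white cone moved from about (6.1, 4.3) to (4.5, 4.9), a distance of √(1.6² + 0.6²) ≈ 1.7.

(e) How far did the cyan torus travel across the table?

2.3

The cyan torus was near (7.7, 5.1) before and (8.8, 3.1) after, so it travelled √(1.1² + 2.0²) ≈ 2.3 units.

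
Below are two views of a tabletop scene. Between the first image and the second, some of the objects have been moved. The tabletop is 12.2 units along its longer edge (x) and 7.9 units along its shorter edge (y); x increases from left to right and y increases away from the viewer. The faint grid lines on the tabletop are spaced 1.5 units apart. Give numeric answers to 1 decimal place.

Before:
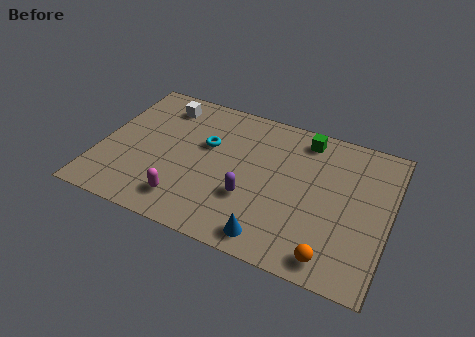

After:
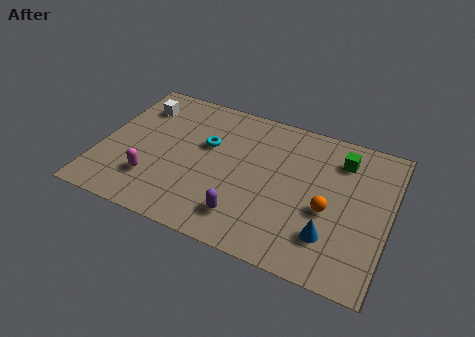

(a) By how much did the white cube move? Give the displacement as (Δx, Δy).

(-1.0, -0.4)

From the two frames, the white cube sits at roughly (2.3, 6.5) before and (1.3, 6.1) after.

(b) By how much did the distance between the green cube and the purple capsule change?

+1.3

Before: roughly 4.5 units apart; after: 5.8. That's 1.3 units further apart.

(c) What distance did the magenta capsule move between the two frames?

1.6

From (3.9, 1.5) to (2.4, 2.1), the magenta capsule covered √(1.5² + 0.6²) ≈ 1.6 units.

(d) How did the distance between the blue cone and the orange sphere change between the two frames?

-1.2

They were about 2.5 units apart before and 1.3 after — 1.2 units closer together.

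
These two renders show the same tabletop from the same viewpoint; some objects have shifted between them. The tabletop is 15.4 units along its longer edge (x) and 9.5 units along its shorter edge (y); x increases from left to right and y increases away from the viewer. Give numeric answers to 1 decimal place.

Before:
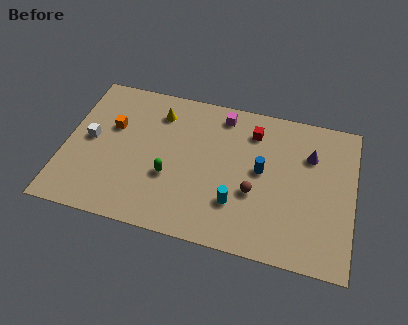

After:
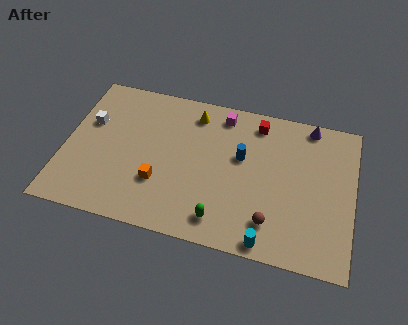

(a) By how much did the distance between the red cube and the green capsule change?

+1.0

Before: roughly 5.8 units apart; after: 6.8. That's 1.0 units further apart.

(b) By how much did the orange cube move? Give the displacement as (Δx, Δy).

(2.8, -3.0)

The orange cube started near (2.4, 6.0) and ended near (5.2, 3.0).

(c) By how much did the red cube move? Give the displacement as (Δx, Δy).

(0.2, 0.6)

The red cube started near (9.9, 7.5) and ended near (10.1, 8.1).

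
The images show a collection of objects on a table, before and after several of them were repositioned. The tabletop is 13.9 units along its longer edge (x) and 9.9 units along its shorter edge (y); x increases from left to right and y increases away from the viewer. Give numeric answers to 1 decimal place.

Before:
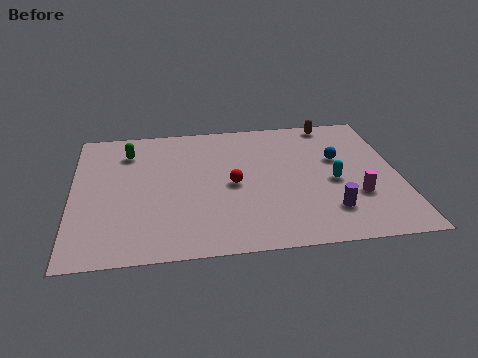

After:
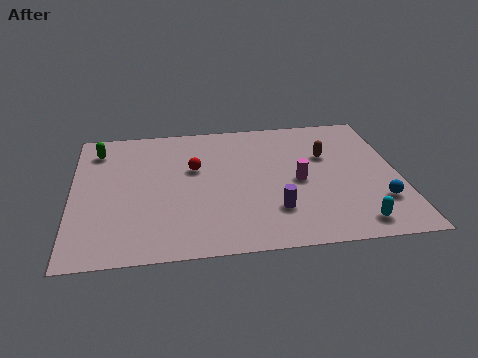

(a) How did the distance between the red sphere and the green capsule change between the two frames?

-0.8

They were about 5.3 units apart before and 4.5 after — 0.8 units closer together.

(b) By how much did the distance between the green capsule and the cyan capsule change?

+3.3

Before: roughly 9.3 units apart; after: 12.6. That's 3.3 units further apart.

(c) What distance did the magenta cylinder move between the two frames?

2.8

The magenta cylinder was near (12.0, 3.2) before and (9.6, 4.6) after, so it travelled √(2.4² + 1.4²) ≈ 2.8 units.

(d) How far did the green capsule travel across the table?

1.3

The green capsule was near (2.4, 7.7) before and (1.1, 8.0) after, so it travelled √(1.3² + 0.3²) ≈ 1.3 units.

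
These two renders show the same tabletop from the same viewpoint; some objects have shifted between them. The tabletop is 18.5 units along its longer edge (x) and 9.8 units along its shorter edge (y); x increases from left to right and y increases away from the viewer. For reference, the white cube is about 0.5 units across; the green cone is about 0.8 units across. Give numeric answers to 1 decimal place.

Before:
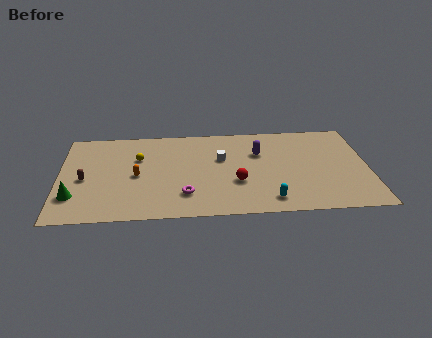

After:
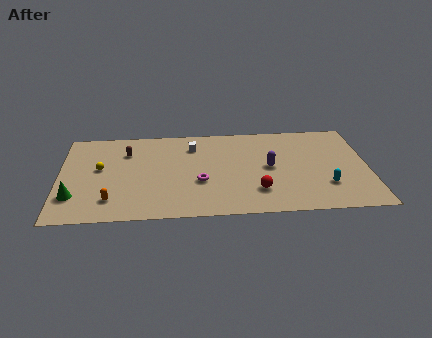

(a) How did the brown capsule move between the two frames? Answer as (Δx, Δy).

(2.5, 2.8)

From the two frames, the brown capsule sits at roughly (1.5, 4.4) before and (4.0, 7.2) after.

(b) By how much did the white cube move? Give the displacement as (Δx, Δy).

(-1.7, 1.5)

The white cube started near (9.7, 6.1) and ended near (8.0, 7.6).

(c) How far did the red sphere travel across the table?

1.6

The red sphere moved from about (10.6, 3.5) to (11.8, 2.5), a distance of √(1.2² + 1.0²) ≈ 1.6.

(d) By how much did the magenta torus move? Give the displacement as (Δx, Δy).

(0.9, 1.3)

From the two frames, the magenta torus sits at roughly (7.5, 2.4) before and (8.4, 3.7) after.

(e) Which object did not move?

the green cone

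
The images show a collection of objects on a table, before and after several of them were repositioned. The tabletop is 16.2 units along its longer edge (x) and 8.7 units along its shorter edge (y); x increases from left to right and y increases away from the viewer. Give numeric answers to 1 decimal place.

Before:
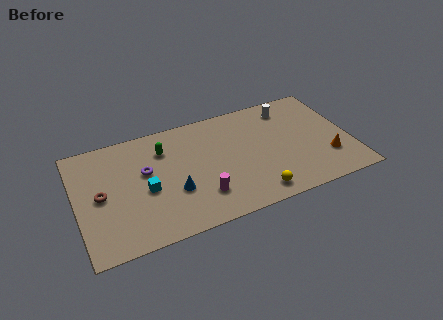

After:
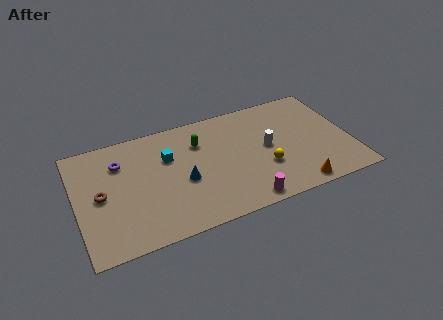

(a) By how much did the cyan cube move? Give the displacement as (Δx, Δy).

(1.5, 2.0)

The cyan cube was at about (4.0, 3.8) and moved to about (5.5, 5.8).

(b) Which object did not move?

the brown torus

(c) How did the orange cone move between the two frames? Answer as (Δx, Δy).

(-2.1, -1.6)

The orange cone was at about (14.7, 2.5) and moved to about (12.6, 0.9).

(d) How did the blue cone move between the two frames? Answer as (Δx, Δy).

(0.6, 0.6)

The blue cone was at about (5.6, 3.1) and moved to about (6.2, 3.7).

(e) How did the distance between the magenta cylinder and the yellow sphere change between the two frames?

-0.7

The distance was about 3.3 in the first image and 2.6 in the second, so they moved 0.7 units closer together.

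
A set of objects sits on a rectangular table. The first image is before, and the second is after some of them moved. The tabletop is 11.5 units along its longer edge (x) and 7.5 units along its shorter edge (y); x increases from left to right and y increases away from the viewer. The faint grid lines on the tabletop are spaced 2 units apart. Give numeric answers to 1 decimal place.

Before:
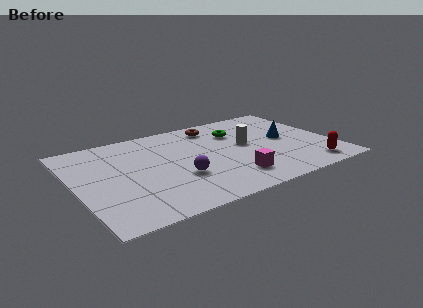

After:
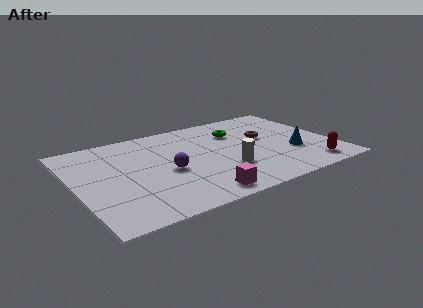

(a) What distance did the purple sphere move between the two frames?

0.8

The purple sphere moved from about (4.4, 2.6) to (4.0, 3.3), a distance of √(0.4² + 0.7²) ≈ 0.8.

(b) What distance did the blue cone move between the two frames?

1.3

The blue cone was near (9.5, 3.9) before and (9.6, 2.6) after, so it travelled √(0.1² + 1.3²) ≈ 1.3 units.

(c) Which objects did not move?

the red capsule and the green torus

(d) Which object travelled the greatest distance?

the brown torus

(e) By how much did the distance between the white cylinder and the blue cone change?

+1.3

Before: roughly 1.8 units apart; after: 3.1. That's 1.3 units further apart.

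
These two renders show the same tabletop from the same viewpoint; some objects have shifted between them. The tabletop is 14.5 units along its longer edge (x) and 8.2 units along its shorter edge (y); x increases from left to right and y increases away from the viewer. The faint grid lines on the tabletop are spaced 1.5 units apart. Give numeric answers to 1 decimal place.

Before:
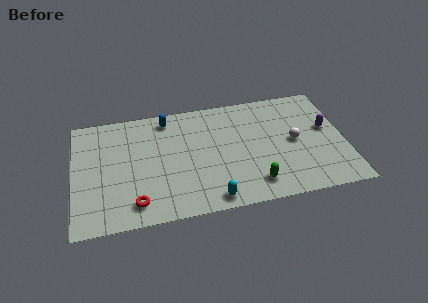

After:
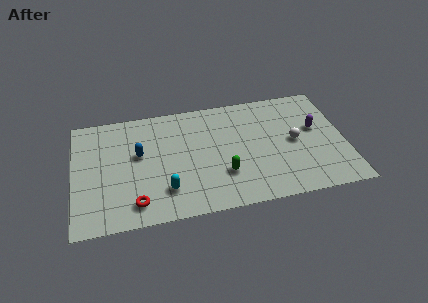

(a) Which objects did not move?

the white sphere and the red torus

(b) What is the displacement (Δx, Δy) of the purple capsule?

(-0.6, 0.1)

From the two frames, the purple capsule sits at roughly (13.6, 4.7) before and (13.0, 4.8) after.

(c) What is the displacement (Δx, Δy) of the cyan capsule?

(-2.4, 1.1)

The cyan capsule started near (7.2, 0.9) and ended near (4.8, 2.0).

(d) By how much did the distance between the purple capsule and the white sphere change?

-0.5

Before: roughly 1.9 units apart; after: 1.4. That's 0.5 units closer together.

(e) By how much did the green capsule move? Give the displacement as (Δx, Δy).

(-1.6, 1.0)

The green capsule was at about (9.5, 1.5) and moved to about (7.9, 2.5).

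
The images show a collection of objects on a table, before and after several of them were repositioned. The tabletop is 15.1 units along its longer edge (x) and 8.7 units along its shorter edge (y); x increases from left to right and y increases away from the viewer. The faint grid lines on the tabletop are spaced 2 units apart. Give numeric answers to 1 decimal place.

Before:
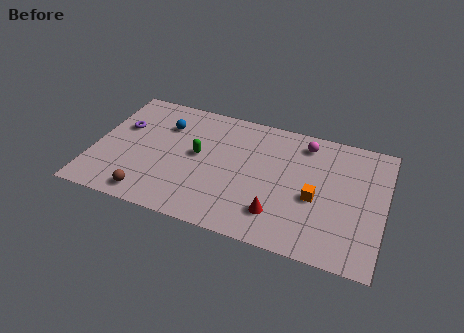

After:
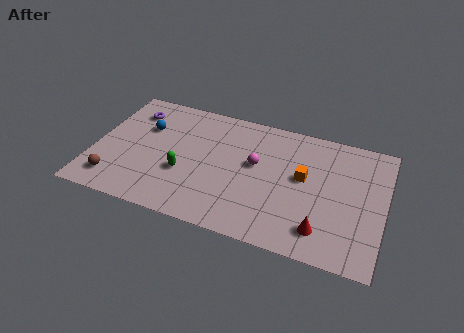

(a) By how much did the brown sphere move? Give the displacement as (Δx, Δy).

(-1.9, 0.5)

From the two frames, the brown sphere sits at roughly (3.2, 1.1) before and (1.3, 1.6) after.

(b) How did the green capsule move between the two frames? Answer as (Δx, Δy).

(-0.6, -1.5)

The green capsule was at about (5.4, 4.7) and moved to about (4.8, 3.2).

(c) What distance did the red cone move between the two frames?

2.3

The red cone was near (9.8, 2.0) before and (12.1, 1.7) after, so it travelled √(2.3² + 0.3²) ≈ 2.3 units.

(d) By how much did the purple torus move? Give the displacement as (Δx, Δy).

(0.4, 1.3)

The purple torus started near (1.3, 5.5) and ended near (1.7, 6.8).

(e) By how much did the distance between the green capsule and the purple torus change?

+0.6

The distance was about 4.2 in the first image and 4.8 in the second, so they moved 0.6 units further apart.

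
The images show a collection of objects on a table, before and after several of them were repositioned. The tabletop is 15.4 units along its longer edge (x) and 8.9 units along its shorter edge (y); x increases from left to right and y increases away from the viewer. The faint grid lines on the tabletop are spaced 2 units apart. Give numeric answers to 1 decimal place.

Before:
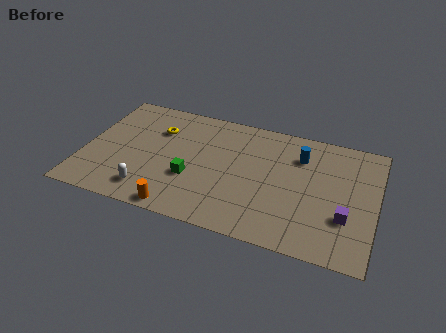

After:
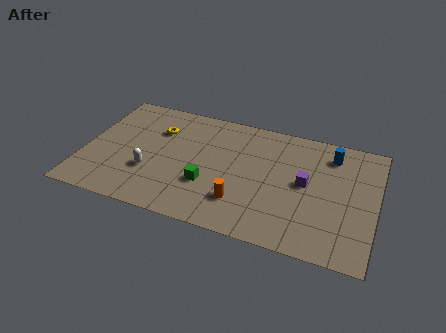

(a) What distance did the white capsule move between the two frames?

1.4

From (3.7, 1.6) to (3.6, 3.0), the white capsule covered √(0.1² + 1.4²) ≈ 1.4 units.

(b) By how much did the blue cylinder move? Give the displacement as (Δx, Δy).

(1.6, 0.6)

From the two frames, the blue cylinder sits at roughly (11.3, 6.6) before and (12.9, 7.2) after.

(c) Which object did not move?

the yellow torus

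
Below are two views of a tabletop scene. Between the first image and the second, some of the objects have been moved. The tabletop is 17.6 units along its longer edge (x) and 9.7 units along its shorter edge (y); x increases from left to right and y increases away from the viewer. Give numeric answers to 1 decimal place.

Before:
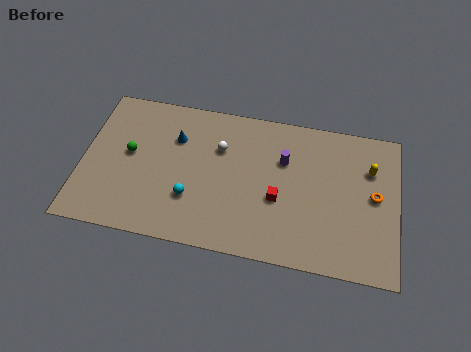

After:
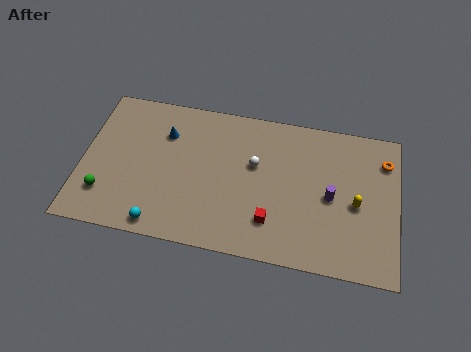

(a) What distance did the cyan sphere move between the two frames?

2.6

From (6.2, 3.0) to (4.6, 1.0), the cyan sphere covered √(1.6² + 2.0²) ≈ 2.6 units.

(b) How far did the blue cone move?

0.6

The blue cone moved from about (5.1, 6.8) to (4.5, 7.0), a distance of √(0.6² + 0.2²) ≈ 0.6.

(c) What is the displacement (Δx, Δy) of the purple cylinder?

(2.7, -1.9)

The purple cylinder started near (11.2, 6.5) and ended near (13.9, 4.6).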